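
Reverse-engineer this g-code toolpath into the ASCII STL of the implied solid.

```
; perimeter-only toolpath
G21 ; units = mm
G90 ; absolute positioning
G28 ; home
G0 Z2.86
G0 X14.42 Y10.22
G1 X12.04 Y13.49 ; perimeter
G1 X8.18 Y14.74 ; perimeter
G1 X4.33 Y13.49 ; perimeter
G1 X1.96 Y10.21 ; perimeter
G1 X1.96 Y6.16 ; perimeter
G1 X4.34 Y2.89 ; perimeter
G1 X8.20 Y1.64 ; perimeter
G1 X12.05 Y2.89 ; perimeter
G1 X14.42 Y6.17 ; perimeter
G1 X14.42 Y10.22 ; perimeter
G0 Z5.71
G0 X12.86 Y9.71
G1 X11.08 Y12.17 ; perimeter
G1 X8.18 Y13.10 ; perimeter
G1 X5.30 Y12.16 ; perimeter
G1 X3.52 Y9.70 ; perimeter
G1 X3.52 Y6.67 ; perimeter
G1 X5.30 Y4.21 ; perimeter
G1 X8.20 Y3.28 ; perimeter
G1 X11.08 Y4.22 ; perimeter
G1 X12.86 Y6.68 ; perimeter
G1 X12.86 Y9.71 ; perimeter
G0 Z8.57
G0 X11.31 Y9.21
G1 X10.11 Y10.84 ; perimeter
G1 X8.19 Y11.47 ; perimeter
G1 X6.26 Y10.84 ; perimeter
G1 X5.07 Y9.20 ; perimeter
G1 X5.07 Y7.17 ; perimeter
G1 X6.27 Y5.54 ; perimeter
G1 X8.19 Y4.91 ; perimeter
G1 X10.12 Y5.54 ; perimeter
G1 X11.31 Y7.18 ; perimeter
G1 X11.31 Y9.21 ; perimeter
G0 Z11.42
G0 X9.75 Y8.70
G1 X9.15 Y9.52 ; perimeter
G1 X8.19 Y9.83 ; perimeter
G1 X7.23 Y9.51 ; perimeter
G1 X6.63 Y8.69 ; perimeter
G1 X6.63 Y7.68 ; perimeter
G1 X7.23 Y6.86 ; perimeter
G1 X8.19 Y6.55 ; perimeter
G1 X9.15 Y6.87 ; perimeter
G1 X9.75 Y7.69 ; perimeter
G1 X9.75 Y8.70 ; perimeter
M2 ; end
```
solid part
  facet normal 0.0000 0.0000 -1.0000
    outer loop
      vertex 8.18 16.38 0.00
      vertex 13.00 14.82 0.00
      vertex 15.98 10.73 0.00
    endloop
  endfacet
  facet normal 0.0000 0.0000 -1.0000
    outer loop
      vertex 3.37 14.81 0.00
      vertex 8.18 16.38 0.00
      vertex 15.98 10.73 0.00
    endloop
  endfacet
  facet normal 0.0000 0.0000 -1.0000
    outer loop
      vertex 0.40 10.71 0.00
      vertex 3.37 14.81 0.00
      vertex 15.98 10.73 0.00
    endloop
  endfacet
  facet normal 0.0000 0.0000 -1.0000
    outer loop
      vertex 0.40 5.65 0.00
      vertex 0.40 10.71 0.00
      vertex 15.98 10.73 0.00
    endloop
  endfacet
  facet normal 0.0000 0.0000 -1.0000
    outer loop
      vertex 3.38 1.56 0.00
      vertex 0.40 5.65 0.00
      vertex 15.98 10.73 0.00
    endloop
  endfacet
  facet normal 0.0000 0.0000 -1.0000
    outer loop
      vertex 8.20 0.00 0.00
      vertex 3.38 1.56 0.00
      vertex 15.98 10.73 0.00
    endloop
  endfacet
  facet normal 0.0000 0.0000 -1.0000
    outer loop
      vertex 13.01 1.57 0.00
      vertex 8.20 0.00 0.00
      vertex 15.98 10.73 0.00
    endloop
  endfacet
  facet normal 0.0000 0.0000 -1.0000
    outer loop
      vertex 15.98 5.67 0.00
      vertex 13.01 1.57 0.00
      vertex 15.98 10.73 0.00
    endloop
  endfacet
  facet normal 0.7095 0.5169 0.4790
    outer loop
      vertex 15.98 10.73 0.00
      vertex 13.00 14.82 0.00
      vertex 8.19 8.19 14.28
    endloop
  endfacet
  facet normal 0.2703 0.8352 0.4788
    outer loop
      vertex 13.00 14.82 0.00
      vertex 8.18 16.38 0.00
      vertex 8.19 8.19 14.28
    endloop
  endfacet
  facet normal -0.2724 0.8346 0.4788
    outer loop
      vertex 8.18 16.38 0.00
      vertex 3.37 14.81 0.00
      vertex 8.19 8.19 14.28
    endloop
  endfacet
  facet normal -0.7110 0.5150 0.4788
    outer loop
      vertex 3.37 14.81 0.00
      vertex 0.40 10.71 0.00
      vertex 8.19 8.19 14.28
    endloop
  endfacet
  facet normal -0.8779 0.0000 0.4789
    outer loop
      vertex 0.40 10.71 0.00
      vertex 0.40 5.65 0.00
      vertex 8.19 8.19 14.28
    endloop
  endfacet
  facet normal -0.7095 -0.5169 0.4790
    outer loop
      vertex 0.40 5.65 0.00
      vertex 3.38 1.56 0.00
      vertex 8.19 8.19 14.28
    endloop
  endfacet
  facet normal -0.2703 -0.8352 0.4788
    outer loop
      vertex 3.38 1.56 0.00
      vertex 8.20 0.00 0.00
      vertex 8.19 8.19 14.28
    endloop
  endfacet
  facet normal 0.2724 -0.8346 0.4788
    outer loop
      vertex 8.20 0.00 0.00
      vertex 13.01 1.57 0.00
      vertex 8.19 8.19 14.28
    endloop
  endfacet
  facet normal 0.7110 -0.5150 0.4788
    outer loop
      vertex 13.01 1.57 0.00
      vertex 15.98 5.67 0.00
      vertex 8.19 8.19 14.28
    endloop
  endfacet
  facet normal 0.8779 0.0000 0.4789
    outer loop
      vertex 15.98 5.67 0.00
      vertex 15.98 10.73 0.00
      vertex 8.19 8.19 14.28
    endloop
  endfacet
endsolid part

The G0 Z moves step by Δz≈2.86 mm. The G1 loops shrink linearly with z, so the solid tapers from its base footprint up to z≈14.3. Closing with a flat bottom cap and the tapered top and triangulating gives 18 facets — a regular 10-sided pyramid, base circumscribed radius ≈ 8.19 mm, apex at z ≈ 14.3 mm.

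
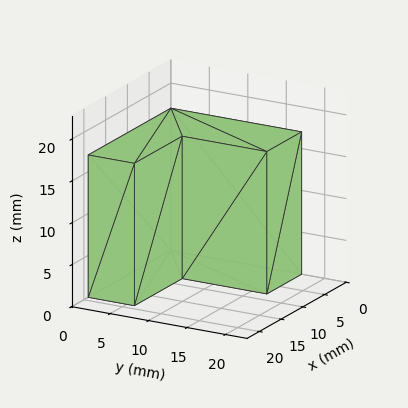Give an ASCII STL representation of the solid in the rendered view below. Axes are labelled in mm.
Reading the render: the shape is an L-shaped prism: outer 19 × 17 mm, arm thicknesses ≈ 6 mm (horizontal) and 8 mm (vertical), extruded 17 mm in z (dimensions read to the nearest mm from the axis ticks). For the STL, each face is triangulated and given an outward normal.

solid part
  facet normal 0.0000 0.0000 -1.0000
    outer loop
      vertex 19.0 6.0 0.0
      vertex 19.0 0.0 0.0
      vertex 0.0 0.0 0.0
    endloop
  endfacet
  facet normal 0.0000 0.0000 -1.0000
    outer loop
      vertex 8.0 6.0 0.0
      vertex 19.0 6.0 0.0
      vertex 0.0 0.0 0.0
    endloop
  endfacet
  facet normal 0.0000 0.0000 -1.0000
    outer loop
      vertex 8.0 17.0 0.0
      vertex 8.0 6.0 0.0
      vertex 0.0 0.0 0.0
    endloop
  endfacet
  facet normal 0.0000 0.0000 -1.0000
    outer loop
      vertex 0.0 17.0 0.0
      vertex 8.0 17.0 0.0
      vertex 0.0 0.0 0.0
    endloop
  endfacet
  facet normal 0.0000 0.0000 1.0000
    outer loop
      vertex 0.0 0.0 17.0
      vertex 19.0 0.0 17.0
      vertex 19.0 6.0 17.0
    endloop
  endfacet
  facet normal 0.0000 0.0000 1.0000
    outer loop
      vertex 0.0 0.0 17.0
      vertex 19.0 6.0 17.0
      vertex 8.0 6.0 17.0
    endloop
  endfacet
  facet normal 0.0000 0.0000 1.0000
    outer loop
      vertex 0.0 0.0 17.0
      vertex 8.0 6.0 17.0
      vertex 8.0 17.0 17.0
    endloop
  endfacet
  facet normal 0.0000 0.0000 1.0000
    outer loop
      vertex 0.0 0.0 17.0
      vertex 8.0 17.0 17.0
      vertex 0.0 17.0 17.0
    endloop
  endfacet
  facet normal 0.0000 -1.0000 0.0000
    outer loop
      vertex 0.0 0.0 0.0
      vertex 19.0 0.0 0.0
      vertex 19.0 0.0 17.0
    endloop
  endfacet
  facet normal 0.0000 -1.0000 0.0000
    outer loop
      vertex 0.0 0.0 0.0
      vertex 19.0 0.0 17.0
      vertex 0.0 0.0 17.0
    endloop
  endfacet
  facet normal 1.0000 0.0000 0.0000
    outer loop
      vertex 19.0 0.0 0.0
      vertex 19.0 6.0 0.0
      vertex 19.0 6.0 17.0
    endloop
  endfacet
  facet normal 1.0000 0.0000 0.0000
    outer loop
      vertex 19.0 0.0 0.0
      vertex 19.0 6.0 17.0
      vertex 19.0 0.0 17.0
    endloop
  endfacet
  facet normal 0.0000 1.0000 0.0000
    outer loop
      vertex 19.0 6.0 0.0
      vertex 8.0 6.0 0.0
      vertex 8.0 6.0 17.0
    endloop
  endfacet
  facet normal 0.0000 1.0000 0.0000
    outer loop
      vertex 19.0 6.0 0.0
      vertex 8.0 6.0 17.0
      vertex 19.0 6.0 17.0
    endloop
  endfacet
  facet normal 1.0000 0.0000 0.0000
    outer loop
      vertex 8.0 6.0 0.0
      vertex 8.0 17.0 0.0
      vertex 8.0 17.0 17.0
    endloop
  endfacet
  facet normal 1.0000 0.0000 0.0000
    outer loop
      vertex 8.0 6.0 0.0
      vertex 8.0 17.0 17.0
      vertex 8.0 6.0 17.0
    endloop
  endfacet
  facet normal 0.0000 1.0000 0.0000
    outer loop
      vertex 8.0 17.0 0.0
      vertex 0.0 17.0 0.0
      vertex 0.0 17.0 17.0
    endloop
  endfacet
  facet normal 0.0000 1.0000 0.0000
    outer loop
      vertex 8.0 17.0 0.0
      vertex 0.0 17.0 17.0
      vertex 8.0 17.0 17.0
    endloop
  endfacet
  facet normal -1.0000 0.0000 0.0000
    outer loop
      vertex 0.0 17.0 0.0
      vertex 0.0 0.0 0.0
      vertex 0.0 0.0 17.0
    endloop
  endfacet
  facet normal -1.0000 0.0000 0.0000
    outer loop
      vertex 0.0 17.0 0.0
      vertex 0.0 0.0 17.0
      vertex 0.0 17.0 17.0
    endloop
  endfacet
endsolid part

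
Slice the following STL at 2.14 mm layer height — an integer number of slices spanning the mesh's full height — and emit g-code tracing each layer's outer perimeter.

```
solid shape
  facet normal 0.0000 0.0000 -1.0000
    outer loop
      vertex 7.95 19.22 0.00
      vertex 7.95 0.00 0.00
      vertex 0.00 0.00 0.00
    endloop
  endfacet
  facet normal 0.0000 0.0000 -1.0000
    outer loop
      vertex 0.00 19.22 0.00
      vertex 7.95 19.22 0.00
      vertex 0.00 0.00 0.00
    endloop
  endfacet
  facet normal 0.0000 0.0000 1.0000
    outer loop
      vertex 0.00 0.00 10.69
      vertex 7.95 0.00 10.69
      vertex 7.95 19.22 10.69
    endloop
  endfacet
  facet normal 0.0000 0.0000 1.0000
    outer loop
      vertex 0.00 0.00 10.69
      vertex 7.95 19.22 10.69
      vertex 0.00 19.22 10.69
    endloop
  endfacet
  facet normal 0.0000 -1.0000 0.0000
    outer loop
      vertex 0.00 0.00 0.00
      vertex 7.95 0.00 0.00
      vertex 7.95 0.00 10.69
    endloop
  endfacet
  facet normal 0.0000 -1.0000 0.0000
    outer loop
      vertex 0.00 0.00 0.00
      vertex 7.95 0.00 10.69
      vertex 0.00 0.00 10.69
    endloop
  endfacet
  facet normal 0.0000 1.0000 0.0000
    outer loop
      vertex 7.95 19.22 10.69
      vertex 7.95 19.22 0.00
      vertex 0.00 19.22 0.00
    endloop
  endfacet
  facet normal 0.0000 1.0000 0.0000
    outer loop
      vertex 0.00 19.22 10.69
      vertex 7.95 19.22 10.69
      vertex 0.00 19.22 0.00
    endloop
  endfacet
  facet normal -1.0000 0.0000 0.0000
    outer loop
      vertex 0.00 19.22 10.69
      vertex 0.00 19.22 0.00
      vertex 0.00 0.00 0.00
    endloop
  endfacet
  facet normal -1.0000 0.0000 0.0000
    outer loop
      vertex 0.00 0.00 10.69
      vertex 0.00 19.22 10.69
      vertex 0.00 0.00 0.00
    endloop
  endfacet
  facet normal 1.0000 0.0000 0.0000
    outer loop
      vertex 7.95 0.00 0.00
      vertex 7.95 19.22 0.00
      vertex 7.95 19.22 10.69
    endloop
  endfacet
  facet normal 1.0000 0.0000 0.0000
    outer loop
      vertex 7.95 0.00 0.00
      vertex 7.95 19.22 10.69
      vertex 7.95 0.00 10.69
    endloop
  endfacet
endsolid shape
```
; perimeter-only toolpath
G21 ; units = mm
G90 ; absolute positioning
G28 ; home
; layer 1
G0 Z2.14
G0 X0.00 Y0.00
G1 X7.95 Y0.00
G1 X7.95 Y19.22
G1 X0.00 Y19.22
G1 X0.00 Y0.00
; layer 2
G0 Z4.28
G0 X0.00 Y0.00
G1 X7.95 Y0.00
G1 X7.95 Y19.22
G1 X0.00 Y19.22
G1 X0.00 Y0.00
; layer 3
G0 Z6.41
G0 X0.00 Y0.00
G1 X7.95 Y0.00
G1 X7.95 Y19.22
G1 X0.00 Y19.22
G1 X0.00 Y0.00
; layer 4
G0 Z8.55
G0 X0.00 Y0.00
G1 X7.95 Y0.00
G1 X7.95 Y19.22
G1 X0.00 Y19.22
G1 X0.00 Y0.00
; layer 5
G0 Z10.69
G0 X0.00 Y0.00
G1 X7.95 Y0.00
G1 X7.95 Y19.22
G1 X0.00 Y19.22
G1 X0.00 Y0.00
M2 ; end

The solid is a rectangular box, roughly 7.95 × 19.2 mm footprint and 10.7 mm tall. Slicing at Δz = 2.14 mm — 5 equal slices spanning the solid's height, so layer i sits at z = i·h/5 — gives 5 non-empty perimeters. Each is a 4-segment closed polygon; G0 lifts to the layer z and rapids to the start vertex, then G1 traces the edges.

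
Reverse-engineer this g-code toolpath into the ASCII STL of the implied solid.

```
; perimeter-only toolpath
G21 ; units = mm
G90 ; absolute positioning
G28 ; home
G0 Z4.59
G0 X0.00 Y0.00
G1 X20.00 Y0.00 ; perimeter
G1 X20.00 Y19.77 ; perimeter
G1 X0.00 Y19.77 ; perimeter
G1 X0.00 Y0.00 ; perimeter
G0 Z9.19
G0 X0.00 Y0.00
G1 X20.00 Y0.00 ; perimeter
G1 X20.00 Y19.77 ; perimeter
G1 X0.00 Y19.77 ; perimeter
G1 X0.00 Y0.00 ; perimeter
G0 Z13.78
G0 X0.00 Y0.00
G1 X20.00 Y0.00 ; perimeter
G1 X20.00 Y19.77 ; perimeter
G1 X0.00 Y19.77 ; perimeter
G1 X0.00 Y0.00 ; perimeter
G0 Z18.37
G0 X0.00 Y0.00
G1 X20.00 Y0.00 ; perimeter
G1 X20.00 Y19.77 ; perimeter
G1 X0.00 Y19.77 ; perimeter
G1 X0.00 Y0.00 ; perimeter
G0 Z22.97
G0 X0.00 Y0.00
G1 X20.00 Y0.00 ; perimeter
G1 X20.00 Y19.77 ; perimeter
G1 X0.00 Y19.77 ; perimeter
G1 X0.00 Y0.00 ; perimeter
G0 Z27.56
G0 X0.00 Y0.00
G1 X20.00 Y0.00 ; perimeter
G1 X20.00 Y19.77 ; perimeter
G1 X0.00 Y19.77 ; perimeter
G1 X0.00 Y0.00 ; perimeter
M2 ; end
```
solid part
  facet normal 0.0000 0.0000 -1.0000
    outer loop
      vertex 20.00 19.77 0.00
      vertex 20.00 0.00 0.00
      vertex 0.00 0.00 0.00
    endloop
  endfacet
  facet normal 0.0000 0.0000 -1.0000
    outer loop
      vertex 0.00 19.77 0.00
      vertex 20.00 19.77 0.00
      vertex 0.00 0.00 0.00
    endloop
  endfacet
  facet normal 0.0000 0.0000 1.0000
    outer loop
      vertex 0.00 0.00 27.56
      vertex 20.00 0.00 27.56
      vertex 20.00 19.77 27.56
    endloop
  endfacet
  facet normal 0.0000 0.0000 1.0000
    outer loop
      vertex 0.00 0.00 27.56
      vertex 20.00 19.77 27.56
      vertex 0.00 19.77 27.56
    endloop
  endfacet
  facet normal 0.0000 -1.0000 0.0000
    outer loop
      vertex 0.00 0.00 0.00
      vertex 20.00 0.00 0.00
      vertex 20.00 0.00 27.56
    endloop
  endfacet
  facet normal 0.0000 -1.0000 0.0000
    outer loop
      vertex 0.00 0.00 0.00
      vertex 20.00 0.00 27.56
      vertex 0.00 0.00 27.56
    endloop
  endfacet
  facet normal 0.0000 1.0000 0.0000
    outer loop
      vertex 20.00 19.77 27.56
      vertex 20.00 19.77 0.00
      vertex 0.00 19.77 0.00
    endloop
  endfacet
  facet normal 0.0000 1.0000 0.0000
    outer loop
      vertex 0.00 19.77 27.56
      vertex 20.00 19.77 27.56
      vertex 0.00 19.77 0.00
    endloop
  endfacet
  facet normal -1.0000 0.0000 0.0000
    outer loop
      vertex 0.00 19.77 27.56
      vertex 0.00 19.77 0.00
      vertex 0.00 0.00 0.00
    endloop
  endfacet
  facet normal -1.0000 0.0000 0.0000
    outer loop
      vertex 0.00 0.00 27.56
      vertex 0.00 19.77 27.56
      vertex 0.00 0.00 0.00
    endloop
  endfacet
  facet normal 1.0000 0.0000 0.0000
    outer loop
      vertex 20.00 0.00 0.00
      vertex 20.00 19.77 0.00
      vertex 20.00 19.77 27.56
    endloop
  endfacet
  facet normal 1.0000 0.0000 0.0000
    outer loop
      vertex 20.00 0.00 0.00
      vertex 20.00 19.77 27.56
      vertex 20.00 0.00 27.56
    endloop
  endfacet
endsolid part

The G0 Z moves step by Δz≈4.59 mm. Every layer's G1 loop is the same polygon, so the solid is a straight extrusion of it from z=0 to z≈27.6. Closing with flat bottom and top caps and triangulating gives 12 facets — a rectangular box, roughly 20 × 19.8 mm footprint and 27.6 mm tall.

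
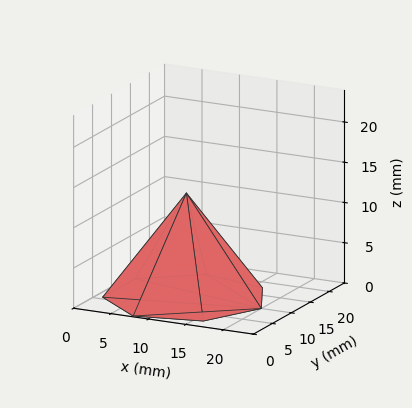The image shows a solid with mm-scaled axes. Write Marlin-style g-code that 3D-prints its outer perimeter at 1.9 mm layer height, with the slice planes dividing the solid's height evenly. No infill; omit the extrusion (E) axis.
Reading the render: the shape is a regular 7-sided pyramid, base circumscribed radius ≈ 10 mm, apex at z ≈ 13 mm (dimensions read to the nearest mm from the axis ticks). For the g-code, the solid's height is divided into equal slices at the stated Δz and each level perimeter traced with G1 moves after a G0 lift.

; perimeter-only toolpath
G21 ; units = mm
G90 ; absolute positioning
G28 ; home
; layer 1
G0 Z1.9
G0 X18.6 Y10.0
G1 X15.3 Y16.7
G1 X8.1 Y18.3
G1 X2.3 Y13.7
G1 X2.3 Y6.3
G1 X8.1 Y1.7
G1 X15.3 Y3.3
G1 X18.6 Y10.0
; layer 2
G0 Z3.7
G0 X17.1 Y10.0
G1 X14.4 Y15.6
G1 X8.4 Y16.9
G1 X3.6 Y13.1
G1 X3.6 Y6.9
G1 X8.4 Y3.1
G1 X14.4 Y4.4
G1 X17.1 Y10.0
; layer 3
G0 Z5.6
G0 X15.7 Y10.0
G1 X13.5 Y14.5
G1 X8.7 Y15.5
G1 X4.9 Y12.5
G1 X4.9 Y7.5
G1 X8.7 Y4.5
G1 X13.5 Y5.5
G1 X15.7 Y10.0
; layer 4
G0 Z7.4
G0 X14.3 Y10.0
G1 X12.7 Y13.3
G1 X9.1 Y14.2
G1 X6.1 Y11.8
G1 X6.1 Y8.2
G1 X9.1 Y5.8
G1 X12.7 Y6.7
G1 X14.3 Y10.0
; layer 5
G0 Z9.3
G0 X12.9 Y10.0
G1 X11.8 Y12.2
G1 X9.4 Y12.8
G1 X7.4 Y11.2
G1 X7.4 Y8.8
G1 X9.4 Y7.2
G1 X11.8 Y7.8
G1 X12.9 Y10.0
; layer 6
G0 Z11.1
G0 X11.4 Y10.0
G1 X10.9 Y11.1
G1 X9.7 Y11.4
G1 X8.7 Y10.6
G1 X8.7 Y9.4
G1 X9.7 Y8.6
G1 X10.9 Y8.9
G1 X11.4 Y10.0
M2 ; end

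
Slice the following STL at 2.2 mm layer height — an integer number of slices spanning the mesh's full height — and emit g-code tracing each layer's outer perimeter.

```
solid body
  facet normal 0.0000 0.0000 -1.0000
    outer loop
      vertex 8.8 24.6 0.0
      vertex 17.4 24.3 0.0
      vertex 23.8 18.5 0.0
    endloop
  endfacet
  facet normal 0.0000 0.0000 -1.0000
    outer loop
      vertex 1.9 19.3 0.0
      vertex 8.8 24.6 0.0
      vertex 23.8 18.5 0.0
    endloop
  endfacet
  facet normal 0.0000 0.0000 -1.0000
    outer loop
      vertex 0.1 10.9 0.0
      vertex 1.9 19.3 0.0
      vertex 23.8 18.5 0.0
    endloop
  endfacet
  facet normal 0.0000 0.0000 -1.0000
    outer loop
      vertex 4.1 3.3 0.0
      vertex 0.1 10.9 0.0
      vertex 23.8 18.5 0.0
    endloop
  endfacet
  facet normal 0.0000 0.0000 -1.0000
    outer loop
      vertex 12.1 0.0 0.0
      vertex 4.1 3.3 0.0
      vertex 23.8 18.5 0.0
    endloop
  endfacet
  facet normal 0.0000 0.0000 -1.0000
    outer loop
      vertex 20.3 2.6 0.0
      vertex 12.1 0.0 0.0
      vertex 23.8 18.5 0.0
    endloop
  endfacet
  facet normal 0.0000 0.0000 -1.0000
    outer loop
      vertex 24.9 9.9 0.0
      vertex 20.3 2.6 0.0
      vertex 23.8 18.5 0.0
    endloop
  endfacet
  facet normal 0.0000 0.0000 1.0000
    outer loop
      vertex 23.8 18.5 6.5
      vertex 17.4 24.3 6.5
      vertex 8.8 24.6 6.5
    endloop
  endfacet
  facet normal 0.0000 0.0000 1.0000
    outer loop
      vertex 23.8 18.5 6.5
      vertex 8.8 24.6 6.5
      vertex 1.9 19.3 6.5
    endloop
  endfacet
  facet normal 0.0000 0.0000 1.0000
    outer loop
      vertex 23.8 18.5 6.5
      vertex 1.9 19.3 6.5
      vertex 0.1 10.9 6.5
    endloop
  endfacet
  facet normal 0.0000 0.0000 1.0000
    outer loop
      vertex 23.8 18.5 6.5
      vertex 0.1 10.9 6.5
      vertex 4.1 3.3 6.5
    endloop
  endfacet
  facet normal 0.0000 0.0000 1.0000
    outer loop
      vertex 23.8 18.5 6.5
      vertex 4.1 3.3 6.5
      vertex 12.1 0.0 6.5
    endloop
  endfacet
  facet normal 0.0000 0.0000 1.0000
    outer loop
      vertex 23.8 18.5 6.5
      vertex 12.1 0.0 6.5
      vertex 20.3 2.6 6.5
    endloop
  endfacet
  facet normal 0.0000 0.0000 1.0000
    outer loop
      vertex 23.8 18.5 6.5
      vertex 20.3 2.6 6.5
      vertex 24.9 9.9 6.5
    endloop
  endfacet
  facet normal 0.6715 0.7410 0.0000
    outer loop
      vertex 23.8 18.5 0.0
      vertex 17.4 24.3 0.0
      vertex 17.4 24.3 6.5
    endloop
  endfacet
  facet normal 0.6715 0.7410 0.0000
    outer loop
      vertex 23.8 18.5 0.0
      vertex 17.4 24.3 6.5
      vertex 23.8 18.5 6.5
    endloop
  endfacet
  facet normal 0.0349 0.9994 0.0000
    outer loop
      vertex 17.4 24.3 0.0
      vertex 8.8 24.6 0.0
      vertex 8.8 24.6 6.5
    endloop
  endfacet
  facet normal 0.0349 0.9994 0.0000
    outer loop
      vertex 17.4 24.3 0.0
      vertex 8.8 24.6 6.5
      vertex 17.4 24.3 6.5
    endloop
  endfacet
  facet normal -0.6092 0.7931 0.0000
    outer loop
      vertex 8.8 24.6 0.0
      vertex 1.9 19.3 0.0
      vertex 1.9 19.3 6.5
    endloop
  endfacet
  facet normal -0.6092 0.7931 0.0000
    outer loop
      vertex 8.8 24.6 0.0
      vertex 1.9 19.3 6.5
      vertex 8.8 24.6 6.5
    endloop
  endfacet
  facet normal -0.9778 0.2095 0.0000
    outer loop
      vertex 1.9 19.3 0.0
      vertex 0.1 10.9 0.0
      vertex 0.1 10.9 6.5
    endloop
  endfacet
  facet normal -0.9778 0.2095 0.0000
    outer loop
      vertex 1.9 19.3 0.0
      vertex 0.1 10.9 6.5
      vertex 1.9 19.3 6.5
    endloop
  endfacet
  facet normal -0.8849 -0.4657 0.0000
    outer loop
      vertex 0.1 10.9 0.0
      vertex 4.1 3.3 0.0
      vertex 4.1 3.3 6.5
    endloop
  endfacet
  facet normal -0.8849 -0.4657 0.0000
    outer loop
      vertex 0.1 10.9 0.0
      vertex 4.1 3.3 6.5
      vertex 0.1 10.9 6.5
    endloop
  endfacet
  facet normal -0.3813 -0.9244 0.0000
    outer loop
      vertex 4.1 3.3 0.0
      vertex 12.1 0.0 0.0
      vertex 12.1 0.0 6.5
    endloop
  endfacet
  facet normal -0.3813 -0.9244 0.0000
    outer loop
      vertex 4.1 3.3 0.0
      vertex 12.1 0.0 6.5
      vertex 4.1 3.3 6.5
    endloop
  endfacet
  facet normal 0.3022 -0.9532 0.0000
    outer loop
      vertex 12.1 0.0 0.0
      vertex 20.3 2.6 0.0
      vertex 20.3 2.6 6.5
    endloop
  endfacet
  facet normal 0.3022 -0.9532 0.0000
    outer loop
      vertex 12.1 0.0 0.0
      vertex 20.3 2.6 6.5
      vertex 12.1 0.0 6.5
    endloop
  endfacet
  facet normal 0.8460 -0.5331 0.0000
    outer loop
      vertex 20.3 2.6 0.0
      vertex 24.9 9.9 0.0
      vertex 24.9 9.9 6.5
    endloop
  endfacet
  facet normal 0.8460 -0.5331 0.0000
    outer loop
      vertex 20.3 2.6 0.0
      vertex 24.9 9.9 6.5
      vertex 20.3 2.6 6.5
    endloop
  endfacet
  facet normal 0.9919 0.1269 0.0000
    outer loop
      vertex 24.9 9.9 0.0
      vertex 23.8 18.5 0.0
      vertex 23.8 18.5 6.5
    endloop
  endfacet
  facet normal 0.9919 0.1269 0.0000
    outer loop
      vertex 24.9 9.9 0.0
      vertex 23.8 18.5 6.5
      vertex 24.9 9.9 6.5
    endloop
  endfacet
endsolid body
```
; perimeter-only toolpath
G21 ; units = mm
G90 ; absolute positioning
G28 ; home
; layer 1
G0 Z2.2
G0 X23.8 Y18.5
G1 X17.4 Y24.3
G1 X8.8 Y24.6
G1 X1.9 Y19.3
G1 X0.1 Y10.9
G1 X4.1 Y3.3
G1 X12.1 Y0.0
G1 X20.3 Y2.6
G1 X24.9 Y9.9
G1 X23.8 Y18.5
; layer 2
G0 Z4.3
G0 X23.8 Y18.5
G1 X17.4 Y24.3
G1 X8.8 Y24.6
G1 X1.9 Y19.3
G1 X0.1 Y10.9
G1 X4.1 Y3.3
G1 X12.1 Y0.0
G1 X20.3 Y2.6
G1 X24.9 Y9.9
G1 X23.8 Y18.5
; layer 3
G0 Z6.5
G0 X23.8 Y18.5
G1 X17.4 Y24.3
G1 X8.8 Y24.6
G1 X1.9 Y19.3
G1 X0.1 Y10.9
G1 X4.1 Y3.3
G1 X12.1 Y0.0
G1 X20.3 Y2.6
G1 X24.9 Y9.9
G1 X23.8 Y18.5
M2 ; end

The solid is a regular 9-sided prism (a cylinder approximated with 9 flat sides), circumscribed radius ≈ 12.6 mm, height ≈ 6.5 mm. Slicing at Δz = 2.2 mm — 3 equal slices spanning the solid's height, so layer i sits at z = i·h/3 — gives 3 non-empty perimeters. Each is a 9-segment closed polygon; G0 lifts to the layer z and rapids to the start vertex, then G1 traces the edges.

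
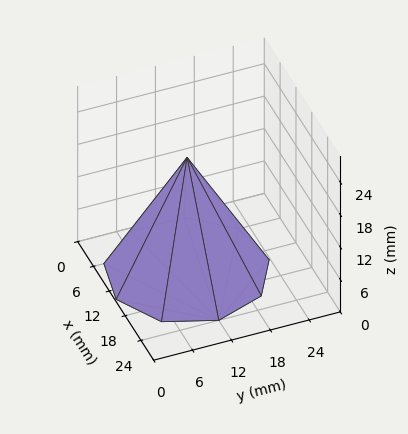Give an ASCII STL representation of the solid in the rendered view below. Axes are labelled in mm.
Reading the render: the shape is a regular 9-sided pyramid, base circumscribed radius ≈ 12 mm, apex at z ≈ 21 mm (dimensions read to the nearest mm from the axis ticks). For the STL, each face is triangulated and given an outward normal.

solid part
  facet normal 0.0000 0.0000 -1.0000
    outer loop
      vertex 14.1 23.8 0.0
      vertex 21.2 19.7 0.0
      vertex 24.0 12.0 0.0
    endloop
  endfacet
  facet normal 0.0000 0.0000 -1.0000
    outer loop
      vertex 6.0 22.4 0.0
      vertex 14.1 23.8 0.0
      vertex 24.0 12.0 0.0
    endloop
  endfacet
  facet normal 0.0000 0.0000 -1.0000
    outer loop
      vertex 0.7 16.1 0.0
      vertex 6.0 22.4 0.0
      vertex 24.0 12.0 0.0
    endloop
  endfacet
  facet normal 0.0000 0.0000 -1.0000
    outer loop
      vertex 0.7 7.9 0.0
      vertex 0.7 16.1 0.0
      vertex 24.0 12.0 0.0
    endloop
  endfacet
  facet normal 0.0000 0.0000 -1.0000
    outer loop
      vertex 6.0 1.6 0.0
      vertex 0.7 7.9 0.0
      vertex 24.0 12.0 0.0
    endloop
  endfacet
  facet normal 0.0000 0.0000 -1.0000
    outer loop
      vertex 14.1 0.2 0.0
      vertex 6.0 1.6 0.0
      vertex 24.0 12.0 0.0
    endloop
  endfacet
  facet normal 0.0000 0.0000 -1.0000
    outer loop
      vertex 21.2 4.3 0.0
      vertex 14.1 0.2 0.0
      vertex 24.0 12.0 0.0
    endloop
  endfacet
  facet normal 0.8280 0.3011 0.4731
    outer loop
      vertex 24.0 12.0 0.0
      vertex 21.2 19.7 0.0
      vertex 12.0 12.0 21.0
    endloop
  endfacet
  facet normal 0.4406 0.7631 0.4728
    outer loop
      vertex 21.2 19.7 0.0
      vertex 14.1 23.8 0.0
      vertex 12.0 12.0 21.0
    endloop
  endfacet
  facet normal -0.1501 0.8683 0.4729
    outer loop
      vertex 14.1 23.8 0.0
      vertex 6.0 22.4 0.0
      vertex 12.0 12.0 21.0
    endloop
  endfacet
  facet normal -0.6740 0.5671 0.4734
    outer loop
      vertex 6.0 22.4 0.0
      vertex 0.7 16.1 0.0
      vertex 12.0 12.0 21.0
    endloop
  endfacet
  facet normal -0.8806 0.0000 0.4738
    outer loop
      vertex 0.7 16.1 0.0
      vertex 0.7 7.9 0.0
      vertex 12.0 12.0 21.0
    endloop
  endfacet
  facet normal -0.6740 -0.5671 0.4734
    outer loop
      vertex 0.7 7.9 0.0
      vertex 6.0 1.6 0.0
      vertex 12.0 12.0 21.0
    endloop
  endfacet
  facet normal -0.1501 -0.8683 0.4729
    outer loop
      vertex 6.0 1.6 0.0
      vertex 14.1 0.2 0.0
      vertex 12.0 12.0 21.0
    endloop
  endfacet
  facet normal 0.4406 -0.7631 0.4728
    outer loop
      vertex 14.1 0.2 0.0
      vertex 21.2 4.3 0.0
      vertex 12.0 12.0 21.0
    endloop
  endfacet
  facet normal 0.8280 -0.3011 0.4731
    outer loop
      vertex 21.2 4.3 0.0
      vertex 24.0 12.0 0.0
      vertex 12.0 12.0 21.0
    endloop
  endfacet
endsolid part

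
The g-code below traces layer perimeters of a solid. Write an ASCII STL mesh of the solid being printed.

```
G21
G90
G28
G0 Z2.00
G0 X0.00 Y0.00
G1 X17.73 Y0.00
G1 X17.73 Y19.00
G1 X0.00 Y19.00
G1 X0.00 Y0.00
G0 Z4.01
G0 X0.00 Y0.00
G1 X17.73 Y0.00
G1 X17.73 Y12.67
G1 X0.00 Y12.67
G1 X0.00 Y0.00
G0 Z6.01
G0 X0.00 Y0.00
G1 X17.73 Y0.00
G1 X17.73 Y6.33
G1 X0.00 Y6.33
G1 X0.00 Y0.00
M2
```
solid part
  facet normal 0.0000 0.0000 -1.0000
    outer loop
      vertex 17.73 25.34 0.00
      vertex 17.73 0.00 0.00
      vertex 0.00 0.00 0.00
    endloop
  endfacet
  facet normal 0.0000 0.0000 -1.0000
    outer loop
      vertex 0.00 25.34 0.00
      vertex 17.73 25.34 0.00
      vertex 0.00 0.00 0.00
    endloop
  endfacet
  facet normal 0.0000 -1.0000 0.0000
    outer loop
      vertex 0.00 0.00 0.00
      vertex 17.73 0.00 0.00
      vertex 17.73 0.00 8.02
    endloop
  endfacet
  facet normal 0.0000 -1.0000 0.0000
    outer loop
      vertex 0.00 0.00 0.00
      vertex 17.73 0.00 8.02
      vertex 0.00 0.00 8.02
    endloop
  endfacet
  facet normal 0.0000 0.3017 0.9534
    outer loop
      vertex 0.00 0.00 8.02
      vertex 17.73 0.00 8.02
      vertex 17.73 25.34 0.00
    endloop
  endfacet
  facet normal 0.0000 0.3017 0.9534
    outer loop
      vertex 0.00 0.00 8.02
      vertex 17.73 25.34 0.00
      vertex 0.00 25.34 0.00
    endloop
  endfacet
  facet normal -1.0000 0.0000 0.0000
    outer loop
      vertex 0.00 0.00 8.02
      vertex 0.00 25.34 0.00
      vertex 0.00 0.00 0.00
    endloop
  endfacet
  facet normal 1.0000 0.0000 0.0000
    outer loop
      vertex 17.73 0.00 0.00
      vertex 17.73 25.34 0.00
      vertex 17.73 0.00 8.02
    endloop
  endfacet
endsolid part

The G0 Z moves step by Δz≈2.00 mm. The G1 loops shrink linearly with z, so the solid tapers from its base footprint up to z≈8.02. Closing with a flat bottom cap and the tapered top and triangulating gives 8 facets — a wedge (ramp): 17.7 × 25.3 mm base, rising to 8.02 mm along the y=0 edge and sloping linearly to z=0 at y=25.3.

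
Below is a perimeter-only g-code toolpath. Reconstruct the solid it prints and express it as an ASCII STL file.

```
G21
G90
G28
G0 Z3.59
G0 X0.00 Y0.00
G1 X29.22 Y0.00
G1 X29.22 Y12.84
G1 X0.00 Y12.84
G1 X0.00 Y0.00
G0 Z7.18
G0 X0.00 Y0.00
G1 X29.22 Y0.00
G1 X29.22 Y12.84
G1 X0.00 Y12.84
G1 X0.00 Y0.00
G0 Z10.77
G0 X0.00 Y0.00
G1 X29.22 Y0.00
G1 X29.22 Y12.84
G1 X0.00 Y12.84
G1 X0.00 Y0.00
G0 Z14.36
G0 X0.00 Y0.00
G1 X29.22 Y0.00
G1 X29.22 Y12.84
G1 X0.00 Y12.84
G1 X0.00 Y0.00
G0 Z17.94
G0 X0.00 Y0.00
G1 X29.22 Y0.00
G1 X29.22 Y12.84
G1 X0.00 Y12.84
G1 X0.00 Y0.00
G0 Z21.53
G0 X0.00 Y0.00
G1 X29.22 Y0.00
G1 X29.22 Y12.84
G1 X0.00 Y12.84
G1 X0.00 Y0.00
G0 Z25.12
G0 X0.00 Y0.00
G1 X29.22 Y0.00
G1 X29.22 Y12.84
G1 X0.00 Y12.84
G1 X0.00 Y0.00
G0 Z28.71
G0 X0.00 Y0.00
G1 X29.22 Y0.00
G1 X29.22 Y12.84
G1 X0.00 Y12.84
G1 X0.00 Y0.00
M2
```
solid part
  facet normal 0.0000 0.0000 -1.0000
    outer loop
      vertex 29.22 12.84 0.00
      vertex 29.22 0.00 0.00
      vertex 0.00 0.00 0.00
    endloop
  endfacet
  facet normal 0.0000 0.0000 -1.0000
    outer loop
      vertex 0.00 12.84 0.00
      vertex 29.22 12.84 0.00
      vertex 0.00 0.00 0.00
    endloop
  endfacet
  facet normal 0.0000 0.0000 1.0000
    outer loop
      vertex 0.00 0.00 28.71
      vertex 29.22 0.00 28.71
      vertex 29.22 12.84 28.71
    endloop
  endfacet
  facet normal 0.0000 0.0000 1.0000
    outer loop
      vertex 0.00 0.00 28.71
      vertex 29.22 12.84 28.71
      vertex 0.00 12.84 28.71
    endloop
  endfacet
  facet normal 0.0000 -1.0000 0.0000
    outer loop
      vertex 0.00 0.00 0.00
      vertex 29.22 0.00 0.00
      vertex 29.22 0.00 28.71
    endloop
  endfacet
  facet normal 0.0000 -1.0000 0.0000
    outer loop
      vertex 0.00 0.00 0.00
      vertex 29.22 0.00 28.71
      vertex 0.00 0.00 28.71
    endloop
  endfacet
  facet normal 0.0000 1.0000 0.0000
    outer loop
      vertex 29.22 12.84 28.71
      vertex 29.22 12.84 0.00
      vertex 0.00 12.84 0.00
    endloop
  endfacet
  facet normal 0.0000 1.0000 0.0000
    outer loop
      vertex 0.00 12.84 28.71
      vertex 29.22 12.84 28.71
      vertex 0.00 12.84 0.00
    endloop
  endfacet
  facet normal -1.0000 0.0000 0.0000
    outer loop
      vertex 0.00 12.84 28.71
      vertex 0.00 12.84 0.00
      vertex 0.00 0.00 0.00
    endloop
  endfacet
  facet normal -1.0000 0.0000 0.0000
    outer loop
      vertex 0.00 0.00 28.71
      vertex 0.00 12.84 28.71
      vertex 0.00 0.00 0.00
    endloop
  endfacet
  facet normal 1.0000 0.0000 0.0000
    outer loop
      vertex 29.22 0.00 0.00
      vertex 29.22 12.84 0.00
      vertex 29.22 12.84 28.71
    endloop
  endfacet
  facet normal 1.0000 0.0000 0.0000
    outer loop
      vertex 29.22 0.00 0.00
      vertex 29.22 12.84 28.71
      vertex 29.22 0.00 28.71
    endloop
  endfacet
endsolid part

The G0 Z moves step by Δz≈3.59 mm. Every layer's G1 loop is the same polygon, so the solid is a straight extrusion of it from z=0 to z≈28.7. Closing with flat bottom and top caps and triangulating gives 12 facets — a rectangular box, roughly 29.2 × 12.8 mm footprint and 28.7 mm tall.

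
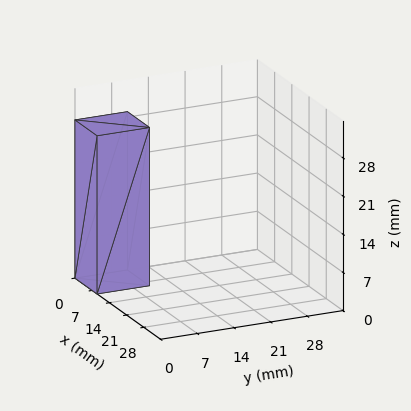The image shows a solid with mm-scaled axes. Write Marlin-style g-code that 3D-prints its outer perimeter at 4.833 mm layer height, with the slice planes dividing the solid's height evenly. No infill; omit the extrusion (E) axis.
Reading the render: the shape is a rectangular box, roughly 9 × 10 mm footprint and 29 mm tall (dimensions read to the nearest mm from the axis ticks). For the g-code, the solid's height is divided into equal slices at the stated Δz and each level perimeter traced with G1 moves after a G0 lift.

; perimeter-only toolpath
G21 ; units = mm
G90 ; absolute positioning
G28 ; home
; layer 1
G0 Z4.833
G0 X0.000 Y0.000
G1 X9.000 Y0.000
G1 X9.000 Y10.000
G1 X0.000 Y10.000
G1 X0.000 Y0.000
; layer 2
G0 Z9.667
G0 X0.000 Y0.000
G1 X9.000 Y0.000
G1 X9.000 Y10.000
G1 X0.000 Y10.000
G1 X0.000 Y0.000
; layer 3
G0 Z14.500
G0 X0.000 Y0.000
G1 X9.000 Y0.000
G1 X9.000 Y10.000
G1 X0.000 Y10.000
G1 X0.000 Y0.000
; layer 4
G0 Z19.333
G0 X0.000 Y0.000
G1 X9.000 Y0.000
G1 X9.000 Y10.000
G1 X0.000 Y10.000
G1 X0.000 Y0.000
; layer 5
G0 Z24.167
G0 X0.000 Y0.000
G1 X9.000 Y0.000
G1 X9.000 Y10.000
G1 X0.000 Y10.000
G1 X0.000 Y0.000
; layer 6
G0 Z29.000
G0 X0.000 Y0.000
G1 X9.000 Y0.000
G1 X9.000 Y10.000
G1 X0.000 Y10.000
G1 X0.000 Y0.000
M2 ; end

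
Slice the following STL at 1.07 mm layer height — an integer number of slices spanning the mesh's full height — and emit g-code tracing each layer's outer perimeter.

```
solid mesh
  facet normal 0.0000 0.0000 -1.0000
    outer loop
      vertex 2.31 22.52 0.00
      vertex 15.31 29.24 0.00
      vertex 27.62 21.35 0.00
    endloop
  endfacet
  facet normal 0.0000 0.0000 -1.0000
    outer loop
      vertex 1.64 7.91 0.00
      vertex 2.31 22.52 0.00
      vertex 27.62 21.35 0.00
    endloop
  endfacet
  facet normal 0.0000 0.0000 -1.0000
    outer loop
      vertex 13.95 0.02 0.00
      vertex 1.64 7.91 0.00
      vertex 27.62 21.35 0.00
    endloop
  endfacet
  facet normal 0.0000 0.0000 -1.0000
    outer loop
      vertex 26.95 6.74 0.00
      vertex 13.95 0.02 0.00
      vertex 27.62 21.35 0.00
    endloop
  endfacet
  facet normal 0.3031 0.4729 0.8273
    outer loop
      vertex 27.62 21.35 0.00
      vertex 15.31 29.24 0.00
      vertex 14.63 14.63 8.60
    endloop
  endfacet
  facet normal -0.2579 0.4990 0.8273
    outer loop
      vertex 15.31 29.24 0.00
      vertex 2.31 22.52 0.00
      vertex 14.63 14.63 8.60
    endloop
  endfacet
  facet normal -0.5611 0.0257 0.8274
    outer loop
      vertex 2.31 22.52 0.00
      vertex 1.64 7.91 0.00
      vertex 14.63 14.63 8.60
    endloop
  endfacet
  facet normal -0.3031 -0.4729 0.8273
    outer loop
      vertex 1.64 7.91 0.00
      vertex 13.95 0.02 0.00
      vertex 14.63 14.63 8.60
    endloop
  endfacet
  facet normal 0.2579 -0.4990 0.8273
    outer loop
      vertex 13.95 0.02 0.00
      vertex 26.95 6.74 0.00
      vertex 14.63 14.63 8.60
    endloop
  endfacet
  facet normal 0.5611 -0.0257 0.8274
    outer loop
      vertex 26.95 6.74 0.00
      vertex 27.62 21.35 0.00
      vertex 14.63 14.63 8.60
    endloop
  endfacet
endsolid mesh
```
; perimeter-only toolpath
G21 ; units = mm
G90 ; absolute positioning
G28 ; home
; layer 1
G0 Z1.07
G0 X26.00 Y20.51
G1 X15.22 Y27.41
G1 X3.85 Y21.53
G1 X3.26 Y8.75
G1 X14.03 Y1.85
G1 X25.41 Y7.73
G1 X26.00 Y20.51
; layer 2
G0 Z2.15
G0 X24.37 Y19.67
G1 X15.14 Y25.59
G1 X5.39 Y20.55
G1 X4.89 Y9.59
G1 X14.12 Y3.67
G1 X23.87 Y8.71
G1 X24.37 Y19.67
; layer 3
G0 Z3.22
G0 X22.75 Y18.83
G1 X15.05 Y23.76
G1 X6.93 Y19.56
G1 X6.51 Y10.43
G1 X14.21 Y5.50
G1 X22.33 Y9.70
G1 X22.75 Y18.83
; layer 4
G0 Z4.30
G0 X21.12 Y17.99
G1 X14.97 Y21.93
G1 X8.47 Y18.57
G1 X8.13 Y11.27
G1 X14.29 Y7.33
G1 X20.79 Y10.69
G1 X21.12 Y17.99
; layer 5
G0 Z5.38
G0 X19.50 Y17.15
G1 X14.89 Y20.11
G1 X10.01 Y17.59
G1 X9.76 Y12.11
G1 X14.38 Y9.15
G1 X19.25 Y11.67
G1 X19.50 Y17.15
; layer 6
G0 Z6.45
G0 X17.88 Y16.31
G1 X14.80 Y18.28
G1 X11.55 Y16.60
G1 X11.38 Y12.95
G1 X14.46 Y10.98
G1 X17.71 Y12.66
G1 X17.88 Y16.31
; layer 7
G0 Z7.52
G0 X16.25 Y15.47
G1 X14.72 Y16.46
G1 X13.09 Y15.62
G1 X13.01 Y13.79
G1 X14.55 Y12.80
G1 X16.17 Y13.64
G1 X16.25 Y15.47
M2 ; end

The solid is a regular 6-sided pyramid, base circumscribed radius ≈ 14.6 mm, apex at z ≈ 8.6 mm. Slicing at Δz = 1.07 mm — 8 equal slices spanning the solid's height, so layer i sits at z = i·h/8 — gives 7 non-empty perimeters. Each is a 6-segment closed polygon; G0 lifts to the layer z and rapids to the start vertex, then G1 traces the edges. The cross-section shrinks linearly with z (the slice at the apex is degenerate and omitted).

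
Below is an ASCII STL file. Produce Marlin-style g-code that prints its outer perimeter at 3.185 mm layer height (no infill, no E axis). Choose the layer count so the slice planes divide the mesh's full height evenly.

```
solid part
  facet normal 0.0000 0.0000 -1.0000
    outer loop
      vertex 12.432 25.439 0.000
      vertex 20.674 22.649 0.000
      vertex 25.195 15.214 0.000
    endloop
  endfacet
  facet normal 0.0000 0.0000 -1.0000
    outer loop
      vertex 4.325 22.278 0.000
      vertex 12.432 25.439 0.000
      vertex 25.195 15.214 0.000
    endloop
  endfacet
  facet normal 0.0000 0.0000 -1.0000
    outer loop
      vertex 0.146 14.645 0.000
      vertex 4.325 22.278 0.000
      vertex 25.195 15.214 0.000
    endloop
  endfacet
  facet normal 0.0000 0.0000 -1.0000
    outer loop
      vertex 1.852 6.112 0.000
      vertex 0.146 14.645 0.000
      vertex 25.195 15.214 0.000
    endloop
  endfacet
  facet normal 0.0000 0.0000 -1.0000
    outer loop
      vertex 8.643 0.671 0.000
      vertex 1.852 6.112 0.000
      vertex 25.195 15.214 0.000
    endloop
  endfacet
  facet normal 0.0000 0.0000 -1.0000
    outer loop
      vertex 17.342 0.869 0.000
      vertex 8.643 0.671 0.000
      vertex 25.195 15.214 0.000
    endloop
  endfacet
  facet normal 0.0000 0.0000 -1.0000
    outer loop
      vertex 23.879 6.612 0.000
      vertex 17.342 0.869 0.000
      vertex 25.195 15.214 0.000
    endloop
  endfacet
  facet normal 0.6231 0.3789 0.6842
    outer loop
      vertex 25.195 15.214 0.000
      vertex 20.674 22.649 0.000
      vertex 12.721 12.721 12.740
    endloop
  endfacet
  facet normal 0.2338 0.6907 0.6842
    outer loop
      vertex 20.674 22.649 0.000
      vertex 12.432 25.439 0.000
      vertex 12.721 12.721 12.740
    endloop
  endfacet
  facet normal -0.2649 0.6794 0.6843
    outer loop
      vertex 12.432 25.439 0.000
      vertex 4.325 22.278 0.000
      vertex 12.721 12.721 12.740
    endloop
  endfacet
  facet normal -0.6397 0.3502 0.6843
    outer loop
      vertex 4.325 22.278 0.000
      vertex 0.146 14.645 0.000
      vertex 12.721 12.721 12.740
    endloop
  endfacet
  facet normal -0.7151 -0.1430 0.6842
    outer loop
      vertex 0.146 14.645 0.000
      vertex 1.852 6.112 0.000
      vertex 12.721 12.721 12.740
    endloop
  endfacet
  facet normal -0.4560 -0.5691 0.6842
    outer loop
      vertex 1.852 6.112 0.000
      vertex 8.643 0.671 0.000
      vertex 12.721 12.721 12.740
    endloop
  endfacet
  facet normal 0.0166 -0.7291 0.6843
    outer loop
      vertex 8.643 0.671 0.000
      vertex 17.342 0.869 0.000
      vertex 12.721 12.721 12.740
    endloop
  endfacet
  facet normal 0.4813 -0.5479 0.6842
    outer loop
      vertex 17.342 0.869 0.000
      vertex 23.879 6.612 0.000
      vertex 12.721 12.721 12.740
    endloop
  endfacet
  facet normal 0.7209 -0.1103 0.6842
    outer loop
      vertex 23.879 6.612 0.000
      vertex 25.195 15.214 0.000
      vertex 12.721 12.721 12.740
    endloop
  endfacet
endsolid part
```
; perimeter-only toolpath
G21 ; units = mm
G90 ; absolute positioning
G28 ; home
; layer 1
G0 Z3.185
G0 X22.077 Y14.591
G1 X18.686 Y20.167
G1 X12.504 Y22.260
G1 X6.424 Y19.889
G1 X3.290 Y14.164
G1 X4.569 Y7.764
G1 X9.663 Y3.683
G1 X16.187 Y3.832
G1 X21.090 Y8.139
G1 X22.077 Y14.591
; layer 2
G0 Z6.370
G0 X18.958 Y13.968
G1 X16.697 Y17.685
G1 X12.576 Y19.080
G1 X8.523 Y17.499
G1 X6.434 Y13.683
G1 X7.287 Y9.416
G1 X10.682 Y6.696
G1 X15.031 Y6.795
G1 X18.300 Y9.666
G1 X18.958 Y13.968
; layer 3
G0 Z9.555
G0 X15.839 Y13.344
G1 X14.709 Y15.203
G1 X12.649 Y15.900
G1 X10.622 Y15.110
G1 X9.577 Y13.202
G1 X10.004 Y11.069
G1 X11.701 Y9.708
G1 X13.876 Y9.758
G1 X15.511 Y11.194
G1 X15.839 Y13.344
M2 ; end

The solid is a regular 9-sided pyramid, base circumscribed radius ≈ 12.7 mm, apex at z ≈ 12.7 mm. Slicing at Δz = 3.185 mm — 4 equal slices spanning the solid's height, so layer i sits at z = i·h/4 — gives 3 non-empty perimeters. Each is a 9-segment closed polygon; G0 lifts to the layer z and rapids to the start vertex, then G1 traces the edges. The cross-section shrinks linearly with z (the slice at the apex is degenerate and omitted).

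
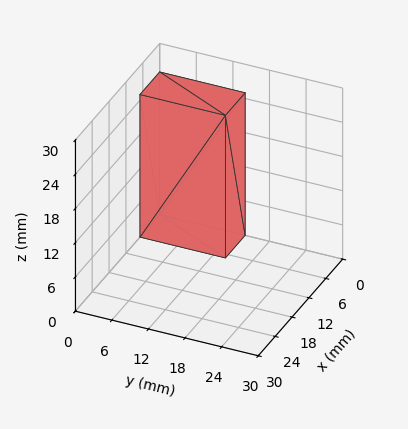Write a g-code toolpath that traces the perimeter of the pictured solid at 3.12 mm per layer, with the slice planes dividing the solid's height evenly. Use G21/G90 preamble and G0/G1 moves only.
Reading the render: the shape is a rectangular box, roughly 7 × 14 mm footprint and 25 mm tall (dimensions read to the nearest mm from the axis ticks). For the g-code, the solid's height is divided into equal slices at the stated Δz and each level perimeter traced with G1 moves after a G0 lift.

; perimeter-only toolpath
G21 ; units = mm
G90 ; absolute positioning
G28 ; home
; layer 1
G0 Z3.12
G0 X0.00 Y0.00
G1 X7.00 Y0.00
G1 X7.00 Y14.00
G1 X0.00 Y14.00
G1 X0.00 Y0.00
; layer 2
G0 Z6.25
G0 X0.00 Y0.00
G1 X7.00 Y0.00
G1 X7.00 Y14.00
G1 X0.00 Y14.00
G1 X0.00 Y0.00
; layer 3
G0 Z9.38
G0 X0.00 Y0.00
G1 X7.00 Y0.00
G1 X7.00 Y14.00
G1 X0.00 Y14.00
G1 X0.00 Y0.00
; layer 4
G0 Z12.50
G0 X0.00 Y0.00
G1 X7.00 Y0.00
G1 X7.00 Y14.00
G1 X0.00 Y14.00
G1 X0.00 Y0.00
; layer 5
G0 Z15.62
G0 X0.00 Y0.00
G1 X7.00 Y0.00
G1 X7.00 Y14.00
G1 X0.00 Y14.00
G1 X0.00 Y0.00
; layer 6
G0 Z18.75
G0 X0.00 Y0.00
G1 X7.00 Y0.00
G1 X7.00 Y14.00
G1 X0.00 Y14.00
G1 X0.00 Y0.00
; layer 7
G0 Z21.88
G0 X0.00 Y0.00
G1 X7.00 Y0.00
G1 X7.00 Y14.00
G1 X0.00 Y14.00
G1 X0.00 Y0.00
; layer 8
G0 Z25.00
G0 X0.00 Y0.00
G1 X7.00 Y0.00
G1 X7.00 Y14.00
G1 X0.00 Y14.00
G1 X0.00 Y0.00
M2 ; end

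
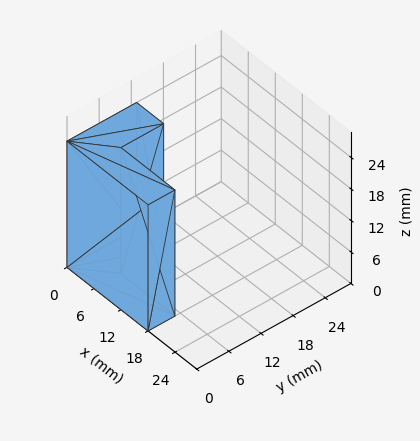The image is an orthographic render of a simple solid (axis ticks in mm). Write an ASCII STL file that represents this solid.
Reading the render: the shape is an L-shaped prism: outer 18 × 13 mm, arm thicknesses ≈ 5 mm (horizontal) and 6 mm (vertical), extruded 24 mm in z (dimensions read to the nearest mm from the axis ticks). For the STL, each face is triangulated and given an outward normal.

solid part
  facet normal 0.0000 0.0000 -1.0000
    outer loop
      vertex 18.0 5.0 0.0
      vertex 18.0 0.0 0.0
      vertex 0.0 0.0 0.0
    endloop
  endfacet
  facet normal 0.0000 0.0000 -1.0000
    outer loop
      vertex 6.0 5.0 0.0
      vertex 18.0 5.0 0.0
      vertex 0.0 0.0 0.0
    endloop
  endfacet
  facet normal 0.0000 0.0000 -1.0000
    outer loop
      vertex 6.0 13.0 0.0
      vertex 6.0 5.0 0.0
      vertex 0.0 0.0 0.0
    endloop
  endfacet
  facet normal 0.0000 0.0000 -1.0000
    outer loop
      vertex 0.0 13.0 0.0
      vertex 6.0 13.0 0.0
      vertex 0.0 0.0 0.0
    endloop
  endfacet
  facet normal 0.0000 0.0000 1.0000
    outer loop
      vertex 0.0 0.0 24.0
      vertex 18.0 0.0 24.0
      vertex 18.0 5.0 24.0
    endloop
  endfacet
  facet normal 0.0000 0.0000 1.0000
    outer loop
      vertex 0.0 0.0 24.0
      vertex 18.0 5.0 24.0
      vertex 6.0 5.0 24.0
    endloop
  endfacet
  facet normal 0.0000 0.0000 1.0000
    outer loop
      vertex 0.0 0.0 24.0
      vertex 6.0 5.0 24.0
      vertex 6.0 13.0 24.0
    endloop
  endfacet
  facet normal 0.0000 0.0000 1.0000
    outer loop
      vertex 0.0 0.0 24.0
      vertex 6.0 13.0 24.0
      vertex 0.0 13.0 24.0
    endloop
  endfacet
  facet normal 0.0000 -1.0000 0.0000
    outer loop
      vertex 0.0 0.0 0.0
      vertex 18.0 0.0 0.0
      vertex 18.0 0.0 24.0
    endloop
  endfacet
  facet normal 0.0000 -1.0000 0.0000
    outer loop
      vertex 0.0 0.0 0.0
      vertex 18.0 0.0 24.0
      vertex 0.0 0.0 24.0
    endloop
  endfacet
  facet normal 1.0000 0.0000 0.0000
    outer loop
      vertex 18.0 0.0 0.0
      vertex 18.0 5.0 0.0
      vertex 18.0 5.0 24.0
    endloop
  endfacet
  facet normal 1.0000 0.0000 0.0000
    outer loop
      vertex 18.0 0.0 0.0
      vertex 18.0 5.0 24.0
      vertex 18.0 0.0 24.0
    endloop
  endfacet
  facet normal 0.0000 1.0000 0.0000
    outer loop
      vertex 18.0 5.0 0.0
      vertex 6.0 5.0 0.0
      vertex 6.0 5.0 24.0
    endloop
  endfacet
  facet normal 0.0000 1.0000 0.0000
    outer loop
      vertex 18.0 5.0 0.0
      vertex 6.0 5.0 24.0
      vertex 18.0 5.0 24.0
    endloop
  endfacet
  facet normal 1.0000 0.0000 0.0000
    outer loop
      vertex 6.0 5.0 0.0
      vertex 6.0 13.0 0.0
      vertex 6.0 13.0 24.0
    endloop
  endfacet
  facet normal 1.0000 0.0000 0.0000
    outer loop
      vertex 6.0 5.0 0.0
      vertex 6.0 13.0 24.0
      vertex 6.0 5.0 24.0
    endloop
  endfacet
  facet normal 0.0000 1.0000 0.0000
    outer loop
      vertex 6.0 13.0 0.0
      vertex 0.0 13.0 0.0
      vertex 0.0 13.0 24.0
    endloop
  endfacet
  facet normal 0.0000 1.0000 0.0000
    outer loop
      vertex 6.0 13.0 0.0
      vertex 0.0 13.0 24.0
      vertex 6.0 13.0 24.0
    endloop
  endfacet
  facet normal -1.0000 0.0000 0.0000
    outer loop
      vertex 0.0 13.0 0.0
      vertex 0.0 0.0 0.0
      vertex 0.0 0.0 24.0
    endloop
  endfacet
  facet normal -1.0000 0.0000 0.0000
    outer loop
      vertex 0.0 13.0 0.0
      vertex 0.0 0.0 24.0
      vertex 0.0 13.0 24.0
    endloop
  endfacet
endsolid part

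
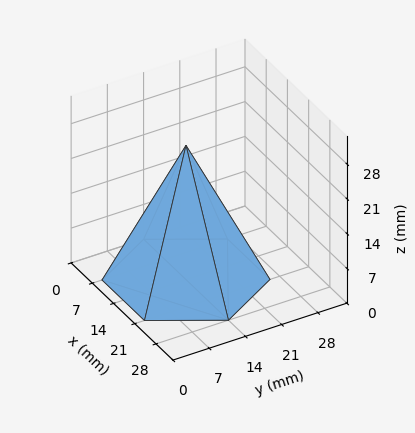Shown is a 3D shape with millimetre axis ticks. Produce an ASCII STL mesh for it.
Reading the render: the shape is a regular 6-sided pyramid, base circumscribed radius ≈ 14 mm, apex at z ≈ 27 mm (dimensions read to the nearest mm from the axis ticks). For the STL, each face is triangulated and given an outward normal.

solid part
  facet normal 0.0000 0.0000 -1.0000
    outer loop
      vertex 7.000 26.124 0.000
      vertex 21.000 26.124 0.000
      vertex 28.000 14.000 0.000
    endloop
  endfacet
  facet normal 0.0000 0.0000 -1.0000
    outer loop
      vertex 0.000 14.000 0.000
      vertex 7.000 26.124 0.000
      vertex 28.000 14.000 0.000
    endloop
  endfacet
  facet normal 0.0000 0.0000 -1.0000
    outer loop
      vertex 7.000 1.876 0.000
      vertex 0.000 14.000 0.000
      vertex 28.000 14.000 0.000
    endloop
  endfacet
  facet normal 0.0000 0.0000 -1.0000
    outer loop
      vertex 21.000 1.876 0.000
      vertex 7.000 1.876 0.000
      vertex 28.000 14.000 0.000
    endloop
  endfacet
  facet normal 0.7900 0.4561 0.4096
    outer loop
      vertex 28.000 14.000 0.000
      vertex 21.000 26.124 0.000
      vertex 14.000 14.000 27.000
    endloop
  endfacet
  facet normal 0.0000 0.9122 0.4096
    outer loop
      vertex 21.000 26.124 0.000
      vertex 7.000 26.124 0.000
      vertex 14.000 14.000 27.000
    endloop
  endfacet
  facet normal -0.7900 0.4561 0.4096
    outer loop
      vertex 7.000 26.124 0.000
      vertex 0.000 14.000 0.000
      vertex 14.000 14.000 27.000
    endloop
  endfacet
  facet normal -0.7900 -0.4561 0.4096
    outer loop
      vertex 0.000 14.000 0.000
      vertex 7.000 1.876 0.000
      vertex 14.000 14.000 27.000
    endloop
  endfacet
  facet normal 0.0000 -0.9122 0.4096
    outer loop
      vertex 7.000 1.876 0.000
      vertex 21.000 1.876 0.000
      vertex 14.000 14.000 27.000
    endloop
  endfacet
  facet normal 0.7900 -0.4561 0.4096
    outer loop
      vertex 21.000 1.876 0.000
      vertex 28.000 14.000 0.000
      vertex 14.000 14.000 27.000
    endloop
  endfacet
endsolid part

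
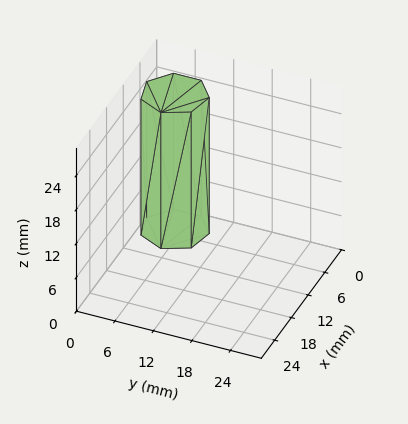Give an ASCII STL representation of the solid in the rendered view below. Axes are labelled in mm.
Reading the render: the shape is a regular 7-sided prism (a cylinder approximated with 7 flat sides), circumscribed radius ≈ 5 mm, height ≈ 24 mm (dimensions read to the nearest mm from the axis ticks). For the STL, each face is triangulated and given an outward normal.

solid part
  facet normal 0.0000 0.0000 -1.0000
    outer loop
      vertex 3.89 9.87 0.00
      vertex 8.12 8.91 0.00
      vertex 10.00 5.00 0.00
    endloop
  endfacet
  facet normal 0.0000 0.0000 -1.0000
    outer loop
      vertex 0.50 7.17 0.00
      vertex 3.89 9.87 0.00
      vertex 10.00 5.00 0.00
    endloop
  endfacet
  facet normal 0.0000 0.0000 -1.0000
    outer loop
      vertex 0.50 2.83 0.00
      vertex 0.50 7.17 0.00
      vertex 10.00 5.00 0.00
    endloop
  endfacet
  facet normal 0.0000 0.0000 -1.0000
    outer loop
      vertex 3.89 0.13 0.00
      vertex 0.50 2.83 0.00
      vertex 10.00 5.00 0.00
    endloop
  endfacet
  facet normal 0.0000 0.0000 -1.0000
    outer loop
      vertex 8.12 1.09 0.00
      vertex 3.89 0.13 0.00
      vertex 10.00 5.00 0.00
    endloop
  endfacet
  facet normal 0.0000 0.0000 1.0000
    outer loop
      vertex 10.00 5.00 24.00
      vertex 8.12 8.91 24.00
      vertex 3.89 9.87 24.00
    endloop
  endfacet
  facet normal 0.0000 0.0000 1.0000
    outer loop
      vertex 10.00 5.00 24.00
      vertex 3.89 9.87 24.00
      vertex 0.50 7.17 24.00
    endloop
  endfacet
  facet normal 0.0000 0.0000 1.0000
    outer loop
      vertex 10.00 5.00 24.00
      vertex 0.50 7.17 24.00
      vertex 0.50 2.83 24.00
    endloop
  endfacet
  facet normal 0.0000 0.0000 1.0000
    outer loop
      vertex 10.00 5.00 24.00
      vertex 0.50 2.83 24.00
      vertex 3.89 0.13 24.00
    endloop
  endfacet
  facet normal 0.0000 0.0000 1.0000
    outer loop
      vertex 10.00 5.00 24.00
      vertex 3.89 0.13 24.00
      vertex 8.12 1.09 24.00
    endloop
  endfacet
  facet normal 0.9012 0.4333 0.0000
    outer loop
      vertex 10.00 5.00 0.00
      vertex 8.12 8.91 0.00
      vertex 8.12 8.91 24.00
    endloop
  endfacet
  facet normal 0.9012 0.4333 0.0000
    outer loop
      vertex 10.00 5.00 0.00
      vertex 8.12 8.91 24.00
      vertex 10.00 5.00 24.00
    endloop
  endfacet
  facet normal 0.2213 0.9752 0.0000
    outer loop
      vertex 8.12 8.91 0.00
      vertex 3.89 9.87 0.00
      vertex 3.89 9.87 24.00
    endloop
  endfacet
  facet normal 0.2213 0.9752 0.0000
    outer loop
      vertex 8.12 8.91 0.00
      vertex 3.89 9.87 24.00
      vertex 8.12 8.91 24.00
    endloop
  endfacet
  facet normal -0.6230 0.7822 0.0000
    outer loop
      vertex 3.89 9.87 0.00
      vertex 0.50 7.17 0.00
      vertex 0.50 7.17 24.00
    endloop
  endfacet
  facet normal -0.6230 0.7822 0.0000
    outer loop
      vertex 3.89 9.87 0.00
      vertex 0.50 7.17 24.00
      vertex 3.89 9.87 24.00
    endloop
  endfacet
  facet normal -1.0000 0.0000 0.0000
    outer loop
      vertex 0.50 7.17 0.00
      vertex 0.50 2.83 0.00
      vertex 0.50 2.83 24.00
    endloop
  endfacet
  facet normal -1.0000 0.0000 0.0000
    outer loop
      vertex 0.50 7.17 0.00
      vertex 0.50 2.83 24.00
      vertex 0.50 7.17 24.00
    endloop
  endfacet
  facet normal -0.6230 -0.7822 0.0000
    outer loop
      vertex 0.50 2.83 0.00
      vertex 3.89 0.13 0.00
      vertex 3.89 0.13 24.00
    endloop
  endfacet
  facet normal -0.6230 -0.7822 0.0000
    outer loop
      vertex 0.50 2.83 0.00
      vertex 3.89 0.13 24.00
      vertex 0.50 2.83 24.00
    endloop
  endfacet
  facet normal 0.2213 -0.9752 0.0000
    outer loop
      vertex 3.89 0.13 0.00
      vertex 8.12 1.09 0.00
      vertex 8.12 1.09 24.00
    endloop
  endfacet
  facet normal 0.2213 -0.9752 0.0000
    outer loop
      vertex 3.89 0.13 0.00
      vertex 8.12 1.09 24.00
      vertex 3.89 0.13 24.00
    endloop
  endfacet
  facet normal 0.9012 -0.4333 0.0000
    outer loop
      vertex 8.12 1.09 0.00
      vertex 10.00 5.00 0.00
      vertex 10.00 5.00 24.00
    endloop
  endfacet
  facet normal 0.9012 -0.4333 0.0000
    outer loop
      vertex 8.12 1.09 0.00
      vertex 10.00 5.00 24.00
      vertex 8.12 1.09 24.00
    endloop
  endfacet
endsolid part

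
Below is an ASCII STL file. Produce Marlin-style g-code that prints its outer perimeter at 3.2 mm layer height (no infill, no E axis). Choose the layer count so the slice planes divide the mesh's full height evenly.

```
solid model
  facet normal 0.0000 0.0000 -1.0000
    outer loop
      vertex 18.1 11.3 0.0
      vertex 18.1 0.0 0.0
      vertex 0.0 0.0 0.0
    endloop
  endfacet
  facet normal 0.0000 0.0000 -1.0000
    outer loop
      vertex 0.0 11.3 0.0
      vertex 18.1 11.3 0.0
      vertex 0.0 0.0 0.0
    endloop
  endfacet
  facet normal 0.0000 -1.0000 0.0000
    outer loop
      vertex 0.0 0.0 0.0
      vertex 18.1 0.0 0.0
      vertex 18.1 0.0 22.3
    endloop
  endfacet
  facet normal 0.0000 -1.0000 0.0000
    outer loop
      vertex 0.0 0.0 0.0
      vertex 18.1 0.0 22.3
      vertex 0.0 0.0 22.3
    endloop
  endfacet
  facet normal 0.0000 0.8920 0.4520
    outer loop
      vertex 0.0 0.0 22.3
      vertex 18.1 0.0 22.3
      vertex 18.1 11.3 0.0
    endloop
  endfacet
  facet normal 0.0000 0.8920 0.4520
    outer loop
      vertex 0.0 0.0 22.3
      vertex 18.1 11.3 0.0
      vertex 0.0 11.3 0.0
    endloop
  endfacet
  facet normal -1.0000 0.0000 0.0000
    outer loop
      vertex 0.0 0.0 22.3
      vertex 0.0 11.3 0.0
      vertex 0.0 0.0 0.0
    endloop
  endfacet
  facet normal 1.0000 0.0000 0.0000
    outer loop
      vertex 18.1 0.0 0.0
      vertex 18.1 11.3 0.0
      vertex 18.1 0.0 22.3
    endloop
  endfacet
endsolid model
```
; perimeter-only toolpath
G21 ; units = mm
G90 ; absolute positioning
G28 ; home
; layer 1
G0 Z3.2
G0 X0.0 Y0.0
G1 X18.1 Y0.0
G1 X18.1 Y9.7
G1 X0.0 Y9.7
G1 X0.0 Y0.0
; layer 2
G0 Z6.4
G0 X0.0 Y0.0
G1 X18.1 Y0.0
G1 X18.1 Y8.1
G1 X0.0 Y8.1
G1 X0.0 Y0.0
; layer 3
G0 Z9.6
G0 X0.0 Y0.0
G1 X18.1 Y0.0
G1 X18.1 Y6.5
G1 X0.0 Y6.5
G1 X0.0 Y0.0
; layer 4
G0 Z12.7
G0 X0.0 Y0.0
G1 X18.1 Y0.0
G1 X18.1 Y4.8
G1 X0.0 Y4.8
G1 X0.0 Y0.0
; layer 5
G0 Z15.9
G0 X0.0 Y0.0
G1 X18.1 Y0.0
G1 X18.1 Y3.2
G1 X0.0 Y3.2
G1 X0.0 Y0.0
; layer 6
G0 Z19.1
G0 X0.0 Y0.0
G1 X18.1 Y0.0
G1 X18.1 Y1.6
G1 X0.0 Y1.6
G1 X0.0 Y0.0
M2 ; end

The solid is a wedge (ramp): 18.1 × 11.3 mm base, rising to 22.3 mm along the y=0 edge and sloping linearly to z=0 at y=11.3. Slicing at Δz = 3.2 mm — 7 equal slices spanning the solid's height, so layer i sits at z = i·h/7 — gives 6 non-empty perimeters. Each is a 4-segment closed polygon; G0 lifts to the layer z and rapids to the start vertex, then G1 traces the edges. The cross-section shrinks linearly with z (the slice at the apex is degenerate and omitted).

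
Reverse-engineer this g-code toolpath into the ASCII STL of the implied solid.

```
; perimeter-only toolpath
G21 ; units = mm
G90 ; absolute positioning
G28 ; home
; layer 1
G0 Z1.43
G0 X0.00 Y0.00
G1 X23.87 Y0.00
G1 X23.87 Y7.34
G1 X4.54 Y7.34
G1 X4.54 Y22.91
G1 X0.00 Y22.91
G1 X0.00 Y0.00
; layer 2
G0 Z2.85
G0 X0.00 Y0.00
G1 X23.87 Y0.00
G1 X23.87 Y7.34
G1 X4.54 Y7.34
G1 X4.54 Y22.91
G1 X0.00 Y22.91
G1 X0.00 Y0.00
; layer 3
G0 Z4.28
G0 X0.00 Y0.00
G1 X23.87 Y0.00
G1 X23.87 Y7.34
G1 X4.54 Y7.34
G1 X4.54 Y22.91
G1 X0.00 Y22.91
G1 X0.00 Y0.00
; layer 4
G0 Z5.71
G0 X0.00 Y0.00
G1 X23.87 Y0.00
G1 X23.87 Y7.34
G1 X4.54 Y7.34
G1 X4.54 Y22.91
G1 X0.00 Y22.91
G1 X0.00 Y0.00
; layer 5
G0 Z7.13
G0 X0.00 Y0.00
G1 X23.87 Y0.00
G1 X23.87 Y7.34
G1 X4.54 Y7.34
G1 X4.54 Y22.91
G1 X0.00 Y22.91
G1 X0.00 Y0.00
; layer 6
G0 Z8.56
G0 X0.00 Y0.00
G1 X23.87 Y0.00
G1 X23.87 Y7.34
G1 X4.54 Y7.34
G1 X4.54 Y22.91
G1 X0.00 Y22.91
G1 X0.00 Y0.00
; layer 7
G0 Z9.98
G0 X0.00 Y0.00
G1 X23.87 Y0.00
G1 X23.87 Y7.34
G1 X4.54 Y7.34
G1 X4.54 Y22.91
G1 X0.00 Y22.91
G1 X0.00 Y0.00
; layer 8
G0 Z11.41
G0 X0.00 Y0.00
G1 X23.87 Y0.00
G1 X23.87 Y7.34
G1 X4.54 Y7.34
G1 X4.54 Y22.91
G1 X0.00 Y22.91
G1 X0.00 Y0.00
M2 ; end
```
solid part
  facet normal 0.0000 0.0000 -1.0000
    outer loop
      vertex 23.87 7.34 0.00
      vertex 23.87 0.00 0.00
      vertex 0.00 0.00 0.00
    endloop
  endfacet
  facet normal 0.0000 0.0000 -1.0000
    outer loop
      vertex 4.54 7.34 0.00
      vertex 23.87 7.34 0.00
      vertex 0.00 0.00 0.00
    endloop
  endfacet
  facet normal 0.0000 0.0000 -1.0000
    outer loop
      vertex 4.54 22.91 0.00
      vertex 4.54 7.34 0.00
      vertex 0.00 0.00 0.00
    endloop
  endfacet
  facet normal 0.0000 0.0000 -1.0000
    outer loop
      vertex 0.00 22.91 0.00
      vertex 4.54 22.91 0.00
      vertex 0.00 0.00 0.00
    endloop
  endfacet
  facet normal 0.0000 0.0000 1.0000
    outer loop
      vertex 0.00 0.00 11.41
      vertex 23.87 0.00 11.41
      vertex 23.87 7.34 11.41
    endloop
  endfacet
  facet normal 0.0000 0.0000 1.0000
    outer loop
      vertex 0.00 0.00 11.41
      vertex 23.87 7.34 11.41
      vertex 4.54 7.34 11.41
    endloop
  endfacet
  facet normal 0.0000 0.0000 1.0000
    outer loop
      vertex 0.00 0.00 11.41
      vertex 4.54 7.34 11.41
      vertex 4.54 22.91 11.41
    endloop
  endfacet
  facet normal 0.0000 0.0000 1.0000
    outer loop
      vertex 0.00 0.00 11.41
      vertex 4.54 22.91 11.41
      vertex 0.00 22.91 11.41
    endloop
  endfacet
  facet normal 0.0000 -1.0000 0.0000
    outer loop
      vertex 0.00 0.00 0.00
      vertex 23.87 0.00 0.00
      vertex 23.87 0.00 11.41
    endloop
  endfacet
  facet normal 0.0000 -1.0000 0.0000
    outer loop
      vertex 0.00 0.00 0.00
      vertex 23.87 0.00 11.41
      vertex 0.00 0.00 11.41
    endloop
  endfacet
  facet normal 1.0000 0.0000 0.0000
    outer loop
      vertex 23.87 0.00 0.00
      vertex 23.87 7.34 0.00
      vertex 23.87 7.34 11.41
    endloop
  endfacet
  facet normal 1.0000 0.0000 0.0000
    outer loop
      vertex 23.87 0.00 0.00
      vertex 23.87 7.34 11.41
      vertex 23.87 0.00 11.41
    endloop
  endfacet
  facet normal 0.0000 1.0000 0.0000
    outer loop
      vertex 23.87 7.34 0.00
      vertex 4.54 7.34 0.00
      vertex 4.54 7.34 11.41
    endloop
  endfacet
  facet normal 0.0000 1.0000 0.0000
    outer loop
      vertex 23.87 7.34 0.00
      vertex 4.54 7.34 11.41
      vertex 23.87 7.34 11.41
    endloop
  endfacet
  facet normal 1.0000 0.0000 0.0000
    outer loop
      vertex 4.54 7.34 0.00
      vertex 4.54 22.91 0.00
      vertex 4.54 22.91 11.41
    endloop
  endfacet
  facet normal 1.0000 0.0000 0.0000
    outer loop
      vertex 4.54 7.34 0.00
      vertex 4.54 22.91 11.41
      vertex 4.54 7.34 11.41
    endloop
  endfacet
  facet normal 0.0000 1.0000 0.0000
    outer loop
      vertex 4.54 22.91 0.00
      vertex 0.00 22.91 0.00
      vertex 0.00 22.91 11.41
    endloop
  endfacet
  facet normal 0.0000 1.0000 0.0000
    outer loop
      vertex 4.54 22.91 0.00
      vertex 0.00 22.91 11.41
      vertex 4.54 22.91 11.41
    endloop
  endfacet
  facet normal -1.0000 0.0000 0.0000
    outer loop
      vertex 0.00 22.91 0.00
      vertex 0.00 0.00 0.00
      vertex 0.00 0.00 11.41
    endloop
  endfacet
  facet normal -1.0000 0.0000 0.0000
    outer loop
      vertex 0.00 22.91 0.00
      vertex 0.00 0.00 11.41
      vertex 0.00 22.91 11.41
    endloop
  endfacet
endsolid part

The G0 Z moves step by Δz≈1.43 mm. Every layer's G1 loop is the same polygon, so the solid is a straight extrusion of it from z=0 to z≈11.4. Closing with flat bottom and top caps and triangulating gives 20 facets — an L-shaped prism: outer 23.9 × 22.9 mm, arm thicknesses ≈ 7.34 mm (horizontal) and 4.54 mm (vertical), extruded 11.4 mm in z.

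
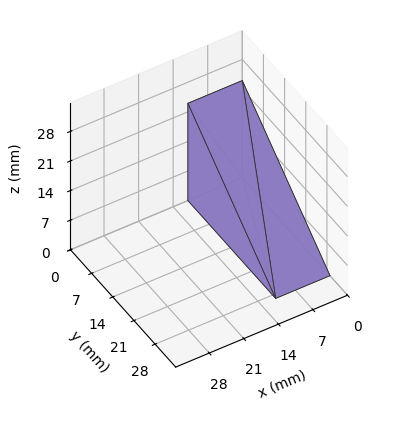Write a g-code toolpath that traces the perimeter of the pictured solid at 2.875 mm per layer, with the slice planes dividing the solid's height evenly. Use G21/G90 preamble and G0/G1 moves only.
Reading the render: the shape is a wedge (ramp): 11 × 29 mm base, rising to 23 mm along the y=0 edge and sloping linearly to z=0 at y=29 (dimensions read to the nearest mm from the axis ticks). For the g-code, the solid's height is divided into equal slices at the stated Δz and each level perimeter traced with G1 moves after a G0 lift.

; perimeter-only toolpath
G21 ; units = mm
G90 ; absolute positioning
G28 ; home
; layer 1
G0 Z2.875
G0 X0.000 Y0.000
G1 X11.000 Y0.000
G1 X11.000 Y25.375
G1 X0.000 Y25.375
G1 X0.000 Y0.000
; layer 2
G0 Z5.750
G0 X0.000 Y0.000
G1 X11.000 Y0.000
G1 X11.000 Y21.750
G1 X0.000 Y21.750
G1 X0.000 Y0.000
; layer 3
G0 Z8.625
G0 X0.000 Y0.000
G1 X11.000 Y0.000
G1 X11.000 Y18.125
G1 X0.000 Y18.125
G1 X0.000 Y0.000
; layer 4
G0 Z11.500
G0 X0.000 Y0.000
G1 X11.000 Y0.000
G1 X11.000 Y14.500
G1 X0.000 Y14.500
G1 X0.000 Y0.000
; layer 5
G0 Z14.375
G0 X0.000 Y0.000
G1 X11.000 Y0.000
G1 X11.000 Y10.875
G1 X0.000 Y10.875
G1 X0.000 Y0.000
; layer 6
G0 Z17.250
G0 X0.000 Y0.000
G1 X11.000 Y0.000
G1 X11.000 Y7.250
G1 X0.000 Y7.250
G1 X0.000 Y0.000
; layer 7
G0 Z20.125
G0 X0.000 Y0.000
G1 X11.000 Y0.000
G1 X11.000 Y3.625
G1 X0.000 Y3.625
G1 X0.000 Y0.000
M2 ; end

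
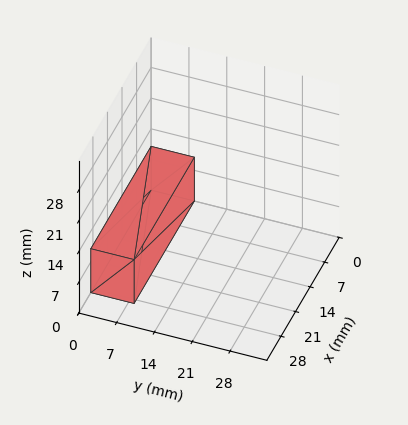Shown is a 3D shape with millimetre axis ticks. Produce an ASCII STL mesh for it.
Reading the render: the shape is a rectangular box, roughly 29 × 8 mm footprint and 10 mm tall (dimensions read to the nearest mm from the axis ticks). For the STL, each face is triangulated and given an outward normal.

solid part
  facet normal 0.0000 0.0000 -1.0000
    outer loop
      vertex 29.0 8.0 0.0
      vertex 29.0 0.0 0.0
      vertex 0.0 0.0 0.0
    endloop
  endfacet
  facet normal 0.0000 0.0000 -1.0000
    outer loop
      vertex 0.0 8.0 0.0
      vertex 29.0 8.0 0.0
      vertex 0.0 0.0 0.0
    endloop
  endfacet
  facet normal 0.0000 0.0000 1.0000
    outer loop
      vertex 0.0 0.0 10.0
      vertex 29.0 0.0 10.0
      vertex 29.0 8.0 10.0
    endloop
  endfacet
  facet normal 0.0000 0.0000 1.0000
    outer loop
      vertex 0.0 0.0 10.0
      vertex 29.0 8.0 10.0
      vertex 0.0 8.0 10.0
    endloop
  endfacet
  facet normal 0.0000 -1.0000 0.0000
    outer loop
      vertex 0.0 0.0 0.0
      vertex 29.0 0.0 0.0
      vertex 29.0 0.0 10.0
    endloop
  endfacet
  facet normal 0.0000 -1.0000 0.0000
    outer loop
      vertex 0.0 0.0 0.0
      vertex 29.0 0.0 10.0
      vertex 0.0 0.0 10.0
    endloop
  endfacet
  facet normal 0.0000 1.0000 0.0000
    outer loop
      vertex 29.0 8.0 10.0
      vertex 29.0 8.0 0.0
      vertex 0.0 8.0 0.0
    endloop
  endfacet
  facet normal 0.0000 1.0000 0.0000
    outer loop
      vertex 0.0 8.0 10.0
      vertex 29.0 8.0 10.0
      vertex 0.0 8.0 0.0
    endloop
  endfacet
  facet normal -1.0000 0.0000 0.0000
    outer loop
      vertex 0.0 8.0 10.0
      vertex 0.0 8.0 0.0
      vertex 0.0 0.0 0.0
    endloop
  endfacet
  facet normal -1.0000 0.0000 0.0000
    outer loop
      vertex 0.0 0.0 10.0
      vertex 0.0 8.0 10.0
      vertex 0.0 0.0 0.0
    endloop
  endfacet
  facet normal 1.0000 0.0000 0.0000
    outer loop
      vertex 29.0 0.0 0.0
      vertex 29.0 8.0 0.0
      vertex 29.0 8.0 10.0
    endloop
  endfacet
  facet normal 1.0000 0.0000 0.0000
    outer loop
      vertex 29.0 0.0 0.0
      vertex 29.0 8.0 10.0
      vertex 29.0 0.0 10.0
    endloop
  endfacet
endsolid part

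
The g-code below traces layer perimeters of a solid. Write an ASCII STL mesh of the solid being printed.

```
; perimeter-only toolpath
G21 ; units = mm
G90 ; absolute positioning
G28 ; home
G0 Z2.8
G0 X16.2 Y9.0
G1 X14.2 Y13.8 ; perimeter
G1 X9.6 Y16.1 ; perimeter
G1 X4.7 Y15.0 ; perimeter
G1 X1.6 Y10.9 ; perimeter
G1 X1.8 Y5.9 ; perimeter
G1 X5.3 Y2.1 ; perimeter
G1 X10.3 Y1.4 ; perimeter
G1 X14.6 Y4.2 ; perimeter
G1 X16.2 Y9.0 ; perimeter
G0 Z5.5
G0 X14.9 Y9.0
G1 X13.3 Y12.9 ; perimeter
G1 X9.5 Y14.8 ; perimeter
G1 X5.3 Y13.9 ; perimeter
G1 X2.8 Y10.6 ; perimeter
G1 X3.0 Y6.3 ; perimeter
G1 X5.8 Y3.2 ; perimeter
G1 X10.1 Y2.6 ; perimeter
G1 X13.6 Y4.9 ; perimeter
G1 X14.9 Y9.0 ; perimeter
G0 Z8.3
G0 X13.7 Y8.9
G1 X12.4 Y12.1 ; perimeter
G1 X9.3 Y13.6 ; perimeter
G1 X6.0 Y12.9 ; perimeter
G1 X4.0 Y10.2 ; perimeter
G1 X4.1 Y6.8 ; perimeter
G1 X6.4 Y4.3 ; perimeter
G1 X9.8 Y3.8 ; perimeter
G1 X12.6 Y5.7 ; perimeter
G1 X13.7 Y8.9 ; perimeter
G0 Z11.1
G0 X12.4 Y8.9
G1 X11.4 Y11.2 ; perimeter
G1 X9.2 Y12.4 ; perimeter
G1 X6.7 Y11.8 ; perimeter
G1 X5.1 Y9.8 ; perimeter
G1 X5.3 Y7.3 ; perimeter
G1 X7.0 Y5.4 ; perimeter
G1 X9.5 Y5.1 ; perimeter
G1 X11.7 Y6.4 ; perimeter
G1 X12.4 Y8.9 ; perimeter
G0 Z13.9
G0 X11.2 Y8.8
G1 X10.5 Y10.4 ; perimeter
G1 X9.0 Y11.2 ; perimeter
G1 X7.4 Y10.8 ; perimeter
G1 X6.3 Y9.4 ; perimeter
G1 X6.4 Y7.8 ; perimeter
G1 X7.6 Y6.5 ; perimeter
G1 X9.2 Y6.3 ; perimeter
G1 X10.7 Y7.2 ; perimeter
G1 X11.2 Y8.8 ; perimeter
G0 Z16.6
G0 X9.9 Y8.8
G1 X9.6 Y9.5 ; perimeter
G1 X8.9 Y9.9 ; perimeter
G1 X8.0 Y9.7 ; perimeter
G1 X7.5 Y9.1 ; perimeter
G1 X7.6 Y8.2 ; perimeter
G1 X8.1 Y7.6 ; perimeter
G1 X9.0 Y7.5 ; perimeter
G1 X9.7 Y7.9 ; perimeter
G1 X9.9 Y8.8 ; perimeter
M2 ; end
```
solid part
  facet normal 0.0000 0.0000 -1.0000
    outer loop
      vertex 9.8 17.3 0.0
      vertex 15.1 14.6 0.0
      vertex 17.4 9.1 0.0
    endloop
  endfacet
  facet normal 0.0000 0.0000 -1.0000
    outer loop
      vertex 4.0 16.0 0.0
      vertex 9.8 17.3 0.0
      vertex 17.4 9.1 0.0
    endloop
  endfacet
  facet normal 0.0000 0.0000 -1.0000
    outer loop
      vertex 0.4 11.3 0.0
      vertex 4.0 16.0 0.0
      vertex 17.4 9.1 0.0
    endloop
  endfacet
  facet normal 0.0000 0.0000 -1.0000
    outer loop
      vertex 0.7 5.4 0.0
      vertex 0.4 11.3 0.0
      vertex 17.4 9.1 0.0
    endloop
  endfacet
  facet normal 0.0000 0.0000 -1.0000
    outer loop
      vertex 4.7 1.0 0.0
      vertex 0.7 5.4 0.0
      vertex 17.4 9.1 0.0
    endloop
  endfacet
  facet normal 0.0000 0.0000 -1.0000
    outer loop
      vertex 10.6 0.2 0.0
      vertex 4.7 1.0 0.0
      vertex 17.4 9.1 0.0
    endloop
  endfacet
  facet normal 0.0000 0.0000 -1.0000
    outer loop
      vertex 15.6 3.4 0.0
      vertex 10.6 0.2 0.0
      vertex 17.4 9.1 0.0
    endloop
  endfacet
  facet normal 0.8501 0.3555 0.3886
    outer loop
      vertex 17.4 9.1 0.0
      vertex 15.1 14.6 0.0
      vertex 8.7 8.7 19.4
    endloop
  endfacet
  facet normal 0.4184 0.8213 0.3878
    outer loop
      vertex 15.1 14.6 0.0
      vertex 9.8 17.3 0.0
      vertex 8.7 8.7 19.4
    endloop
  endfacet
  facet normal -0.2016 0.8996 0.3874
    outer loop
      vertex 9.8 17.3 0.0
      vertex 4.0 16.0 0.0
      vertex 8.7 8.7 19.4
    endloop
  endfacet
  facet normal -0.7316 0.5604 0.3881
    outer loop
      vertex 4.0 16.0 0.0
      vertex 0.4 11.3 0.0
      vertex 8.7 8.7 19.4
    endloop
  endfacet
  facet normal -0.9206 -0.0468 0.3876
    outer loop
      vertex 0.4 11.3 0.0
      vertex 0.7 5.4 0.0
      vertex 8.7 8.7 19.4
    endloop
  endfacet
  facet normal -0.6823 -0.6203 0.3869
    outer loop
      vertex 0.7 5.4 0.0
      vertex 4.7 1.0 0.0
      vertex 8.7 8.7 19.4
    endloop
  endfacet
  facet normal -0.1238 -0.9133 0.3880
    outer loop
      vertex 4.7 1.0 0.0
      vertex 10.6 0.2 0.0
      vertex 8.7 8.7 19.4
    endloop
  endfacet
  facet normal 0.4967 -0.7761 0.3887
    outer loop
      vertex 10.6 0.2 0.0
      vertex 15.6 3.4 0.0
      vertex 8.7 8.7 19.4
    endloop
  endfacet
  facet normal 0.8787 -0.2775 0.3884
    outer loop
      vertex 15.6 3.4 0.0
      vertex 17.4 9.1 0.0
      vertex 8.7 8.7 19.4
    endloop
  endfacet
endsolid part

The G0 Z moves step by Δz≈2.8 mm. The G1 loops shrink linearly with z, so the solid tapers from its base footprint up to z≈19.4. Closing with a flat bottom cap and the tapered top and triangulating gives 16 facets — a regular 9-sided pyramid, base circumscribed radius ≈ 8.7 mm, apex at z ≈ 19.4 mm.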